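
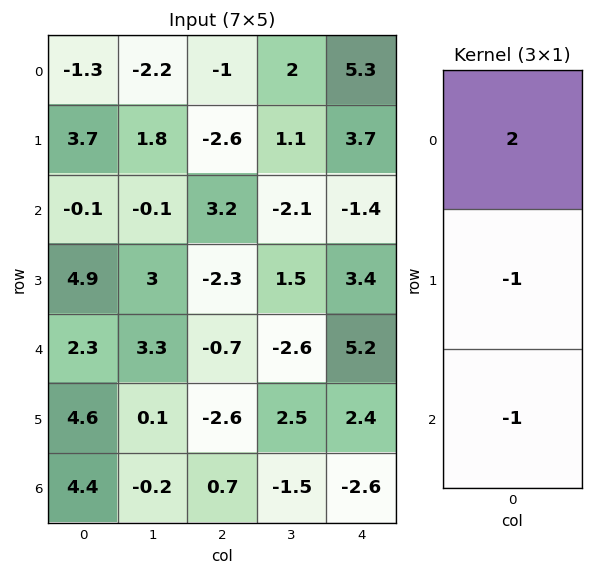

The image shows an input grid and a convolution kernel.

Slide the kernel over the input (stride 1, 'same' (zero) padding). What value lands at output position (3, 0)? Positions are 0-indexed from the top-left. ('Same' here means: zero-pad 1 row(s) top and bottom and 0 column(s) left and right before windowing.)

-7.4

The receptive field on the zero-padded input at this output position is [-0.1 / 4.9 / 2.3]. Elementwise product with the kernel and sum: -0.1·2 + 4.9·-1 + 2.3·-1.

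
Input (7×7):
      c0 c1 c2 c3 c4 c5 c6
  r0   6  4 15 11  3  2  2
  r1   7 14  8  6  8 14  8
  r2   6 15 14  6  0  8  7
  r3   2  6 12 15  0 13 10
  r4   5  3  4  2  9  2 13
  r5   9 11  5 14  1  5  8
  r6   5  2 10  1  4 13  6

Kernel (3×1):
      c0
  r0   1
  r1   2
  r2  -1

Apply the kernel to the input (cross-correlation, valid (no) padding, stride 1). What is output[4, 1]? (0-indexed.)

23

The receptive field on the input at this output position is [3 / 11 / 2]. Elementwise product with the kernel and sum: 3·1 + 11·2 + 2·-1.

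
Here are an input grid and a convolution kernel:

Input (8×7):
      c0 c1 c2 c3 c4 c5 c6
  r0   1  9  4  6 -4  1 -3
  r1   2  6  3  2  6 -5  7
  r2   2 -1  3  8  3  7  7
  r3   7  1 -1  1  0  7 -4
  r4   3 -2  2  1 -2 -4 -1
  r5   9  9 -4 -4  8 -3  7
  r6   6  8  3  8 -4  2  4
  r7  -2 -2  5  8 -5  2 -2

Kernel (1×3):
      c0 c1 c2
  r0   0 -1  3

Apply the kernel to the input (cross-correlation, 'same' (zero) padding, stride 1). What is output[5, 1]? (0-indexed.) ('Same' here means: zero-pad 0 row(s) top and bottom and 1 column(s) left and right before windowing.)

-21

The receptive field on the zero-padded input at this output position is [9 9 -4]. Elementwise product with the kernel and sum: 9·-1 + -4·3.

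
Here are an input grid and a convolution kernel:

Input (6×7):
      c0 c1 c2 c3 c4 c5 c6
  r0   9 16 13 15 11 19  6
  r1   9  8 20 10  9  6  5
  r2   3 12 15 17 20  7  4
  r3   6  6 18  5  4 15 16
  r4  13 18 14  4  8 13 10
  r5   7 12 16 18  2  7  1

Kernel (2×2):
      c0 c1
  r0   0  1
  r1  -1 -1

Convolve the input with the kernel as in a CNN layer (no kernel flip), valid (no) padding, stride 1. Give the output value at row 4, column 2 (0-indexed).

The receptive field on the input at this output position is [14 4 / 16 18]. Elementwise product with the kernel and sum: 4·1 + 16·-1 + 18·-1.

-30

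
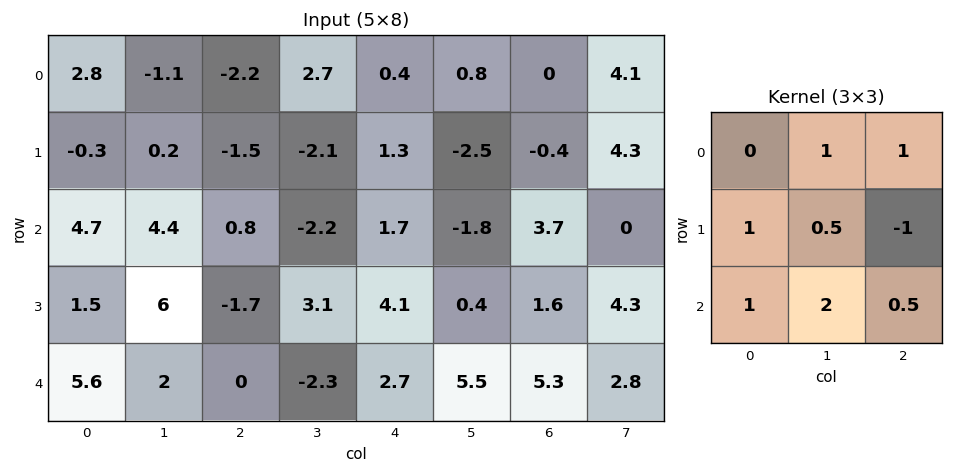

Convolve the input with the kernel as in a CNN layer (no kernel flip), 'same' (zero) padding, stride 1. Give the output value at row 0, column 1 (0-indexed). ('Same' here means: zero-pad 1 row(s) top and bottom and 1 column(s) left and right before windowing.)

3.8

The receptive field on the zero-padded input at this output position is [0 0 0 / 2.8 -1.1 -2.2 / -0.3 0.2 -1.5]. Elementwise product with the kernel and sum: 0·1 + 0·1 + 2.8·1 + -1.1·0.5 + -2.2·-1 + -0.3·1 + 0.2·2 + -1.5·0.5.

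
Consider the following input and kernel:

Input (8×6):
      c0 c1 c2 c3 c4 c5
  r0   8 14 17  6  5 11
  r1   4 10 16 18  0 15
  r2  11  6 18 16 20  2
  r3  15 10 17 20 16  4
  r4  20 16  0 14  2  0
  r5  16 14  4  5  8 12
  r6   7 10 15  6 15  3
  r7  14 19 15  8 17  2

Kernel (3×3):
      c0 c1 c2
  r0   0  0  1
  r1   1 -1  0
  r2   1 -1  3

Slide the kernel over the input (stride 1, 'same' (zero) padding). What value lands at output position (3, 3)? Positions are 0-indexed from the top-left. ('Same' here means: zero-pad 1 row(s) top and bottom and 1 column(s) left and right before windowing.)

The receptive field on the zero-padded input at this output position is [18 16 20 / 17 20 16 / 0 14 2]. Elementwise product with the kernel and sum: 20·1 + 17·1 + 20·-1 + 0·1 + 14·-1 + 2·3.

9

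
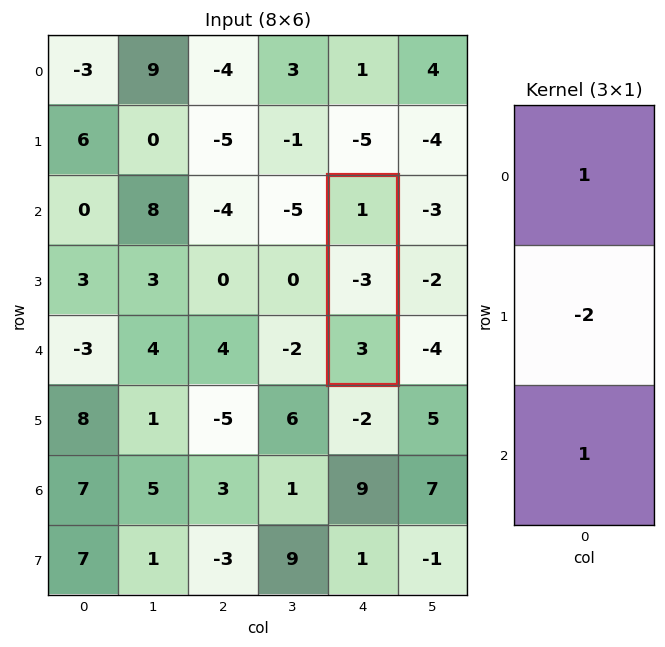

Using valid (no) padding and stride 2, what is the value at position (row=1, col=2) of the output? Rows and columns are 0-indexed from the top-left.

10

The receptive field on the input at this output position is [1 / -3 / 3]. Elementwise product with the kernel and sum: 1·1 + -3·-2 + 3·1.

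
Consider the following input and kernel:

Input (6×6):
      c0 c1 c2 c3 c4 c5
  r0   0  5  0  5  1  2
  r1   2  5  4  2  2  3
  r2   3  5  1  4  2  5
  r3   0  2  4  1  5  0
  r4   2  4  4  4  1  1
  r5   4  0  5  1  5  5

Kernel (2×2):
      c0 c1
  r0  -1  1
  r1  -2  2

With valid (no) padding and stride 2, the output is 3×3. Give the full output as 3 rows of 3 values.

11 1 3
6 -3 -7
-6 -8 0

Output[0,0]: The receptive field on the input at this output position is [0 5 / 2 5]. Elementwise product with the kernel and sum: 0·-1 + 5·1 + 2·-2 + 5·2.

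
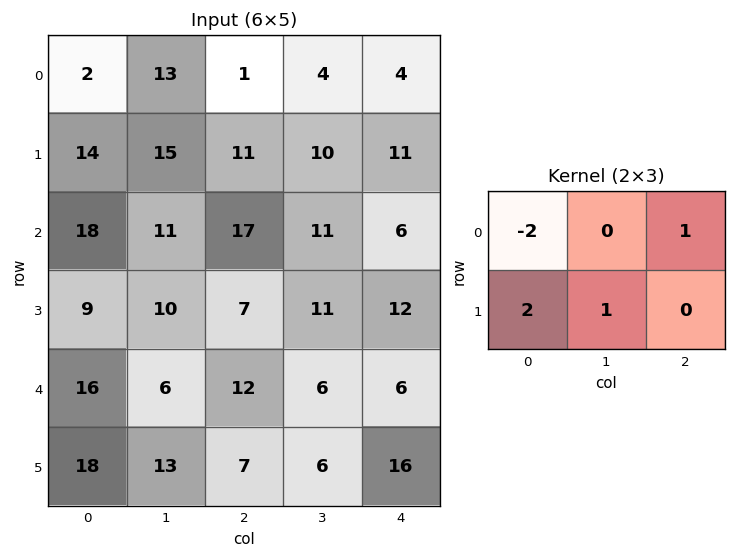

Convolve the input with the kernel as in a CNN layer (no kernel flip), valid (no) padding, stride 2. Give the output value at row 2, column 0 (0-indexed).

29

The receptive field on the input at this output position is [16 6 12 / 18 13 7]. Elementwise product with the kernel and sum: 16·-2 + 12·1 + 18·2 + 13·1.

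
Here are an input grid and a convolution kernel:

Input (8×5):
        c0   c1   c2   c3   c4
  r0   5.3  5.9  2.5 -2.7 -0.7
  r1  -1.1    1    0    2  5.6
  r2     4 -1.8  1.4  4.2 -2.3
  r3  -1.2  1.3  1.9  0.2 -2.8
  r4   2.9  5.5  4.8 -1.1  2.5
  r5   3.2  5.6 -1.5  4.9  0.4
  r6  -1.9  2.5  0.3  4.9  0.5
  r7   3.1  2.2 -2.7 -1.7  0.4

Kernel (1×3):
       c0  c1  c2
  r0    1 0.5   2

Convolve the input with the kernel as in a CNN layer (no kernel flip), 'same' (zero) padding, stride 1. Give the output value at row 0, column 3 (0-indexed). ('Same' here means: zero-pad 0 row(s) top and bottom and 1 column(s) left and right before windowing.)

-0.25

The receptive field on the zero-padded input at this output position is [2.5 -2.7 -0.7]. Elementwise product with the kernel and sum: 2.5·1 + -2.7·0.5 + -0.7·2.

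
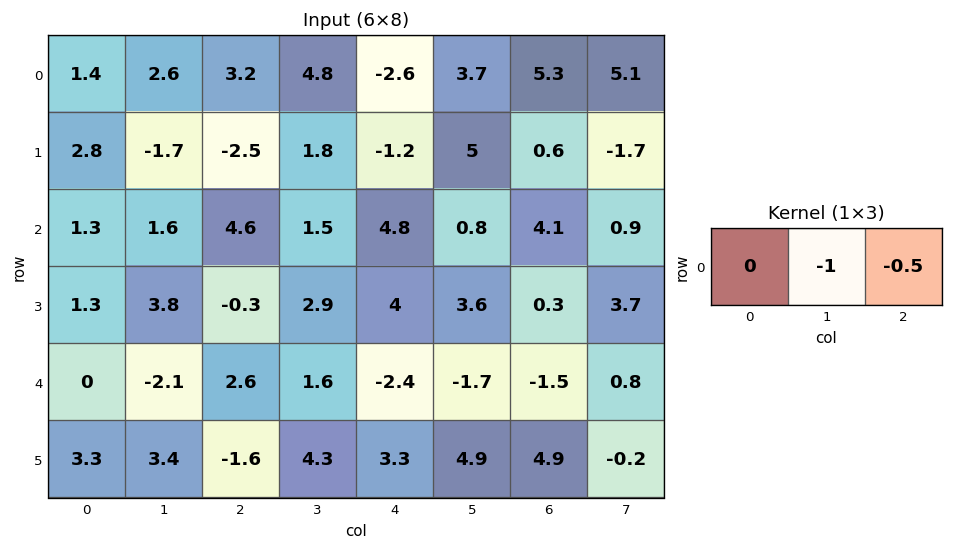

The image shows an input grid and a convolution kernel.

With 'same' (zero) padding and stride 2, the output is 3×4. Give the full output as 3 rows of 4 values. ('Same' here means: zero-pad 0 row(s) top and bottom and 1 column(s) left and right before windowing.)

Output[0,0]: The receptive field on the zero-padded input at this output position is [0 1.4 2.6]. Elementwise product with the kernel and sum: 1.4·-1 + 2.6·-0.5.

-2.7 -5.6 0.75 -7.85
-2.1 -5.35 -5.2 -4.55
1.05 -3.4 3.25 1.1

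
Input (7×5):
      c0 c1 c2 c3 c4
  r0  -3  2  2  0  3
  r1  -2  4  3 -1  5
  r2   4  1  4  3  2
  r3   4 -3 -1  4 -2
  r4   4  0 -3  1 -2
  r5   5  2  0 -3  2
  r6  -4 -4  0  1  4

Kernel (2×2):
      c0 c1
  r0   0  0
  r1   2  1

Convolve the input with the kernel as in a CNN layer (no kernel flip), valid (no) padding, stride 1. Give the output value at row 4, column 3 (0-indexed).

-4

The receptive field on the input at this output position is [1 -2 / -3 2]. Elementwise product with the kernel and sum: -3·2 + 2·1.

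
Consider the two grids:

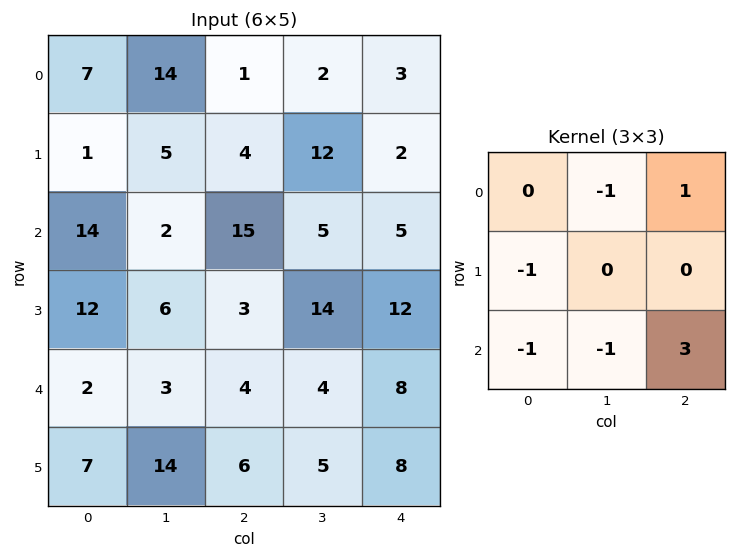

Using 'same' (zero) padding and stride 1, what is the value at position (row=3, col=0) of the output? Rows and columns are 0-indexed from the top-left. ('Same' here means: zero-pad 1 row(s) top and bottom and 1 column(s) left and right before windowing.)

-5

The receptive field on the zero-padded input at this output position is [0 14 2 / 0 12 6 / 0 2 3]. Elementwise product with the kernel and sum: 14·-1 + 2·1 + 0·-1 + 0·-1 + 2·-1 + 3·3.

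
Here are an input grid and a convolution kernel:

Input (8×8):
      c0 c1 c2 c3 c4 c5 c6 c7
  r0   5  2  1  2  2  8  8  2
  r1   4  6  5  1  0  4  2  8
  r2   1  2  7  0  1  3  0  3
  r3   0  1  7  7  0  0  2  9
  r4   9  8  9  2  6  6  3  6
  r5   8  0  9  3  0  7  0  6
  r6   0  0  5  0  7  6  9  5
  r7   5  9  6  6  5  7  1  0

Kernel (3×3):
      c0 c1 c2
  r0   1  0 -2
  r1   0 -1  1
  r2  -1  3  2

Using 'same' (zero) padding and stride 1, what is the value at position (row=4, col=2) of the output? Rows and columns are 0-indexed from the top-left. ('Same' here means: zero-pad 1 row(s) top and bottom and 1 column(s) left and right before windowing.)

13

The receptive field on the zero-padded input at this output position is [1 7 7 / 8 9 2 / 0 9 3]. Elementwise product with the kernel and sum: 1·1 + 7·-2 + 9·-1 + 2·1 + 0·-1 + 9·3 + 3·2.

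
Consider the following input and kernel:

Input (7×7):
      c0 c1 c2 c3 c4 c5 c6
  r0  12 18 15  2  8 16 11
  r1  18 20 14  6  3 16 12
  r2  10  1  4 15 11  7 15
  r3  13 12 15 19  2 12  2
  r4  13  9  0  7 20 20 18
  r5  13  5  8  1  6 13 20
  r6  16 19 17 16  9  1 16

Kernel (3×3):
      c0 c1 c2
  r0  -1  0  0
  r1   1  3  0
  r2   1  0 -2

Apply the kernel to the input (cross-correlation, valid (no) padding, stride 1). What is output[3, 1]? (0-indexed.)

The receptive field on the input at this output position is [12 15 19 / 9 0 7 / 5 8 1]. Elementwise product with the kernel and sum: 12·-1 + 9·1 + 0·3 + 5·1 + 1·-2.

0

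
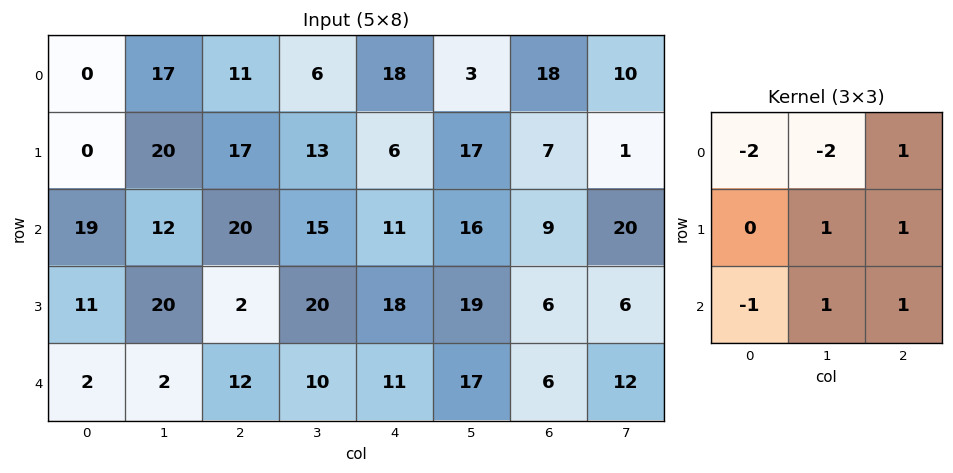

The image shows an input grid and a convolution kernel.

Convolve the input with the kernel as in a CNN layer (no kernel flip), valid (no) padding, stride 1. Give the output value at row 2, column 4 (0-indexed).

The receptive field on the input at this output position is [11 16 9 / 18 19 6 / 11 17 6]. Elementwise product with the kernel and sum: 11·-2 + 16·-2 + 9·1 + 19·1 + 6·1 + 11·-1 + 17·1 + 6·1.

-8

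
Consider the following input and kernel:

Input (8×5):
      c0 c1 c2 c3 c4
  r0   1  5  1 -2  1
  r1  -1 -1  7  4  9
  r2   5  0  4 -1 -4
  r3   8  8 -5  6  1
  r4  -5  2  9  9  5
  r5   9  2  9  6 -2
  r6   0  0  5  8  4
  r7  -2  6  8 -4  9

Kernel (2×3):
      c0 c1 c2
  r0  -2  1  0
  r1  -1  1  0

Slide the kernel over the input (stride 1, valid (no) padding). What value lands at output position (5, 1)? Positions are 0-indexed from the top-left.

The receptive field on the input at this output position is [2 9 6 / 0 5 8]. Elementwise product with the kernel and sum: 2·-2 + 9·1 + 0·-1 + 5·1.

10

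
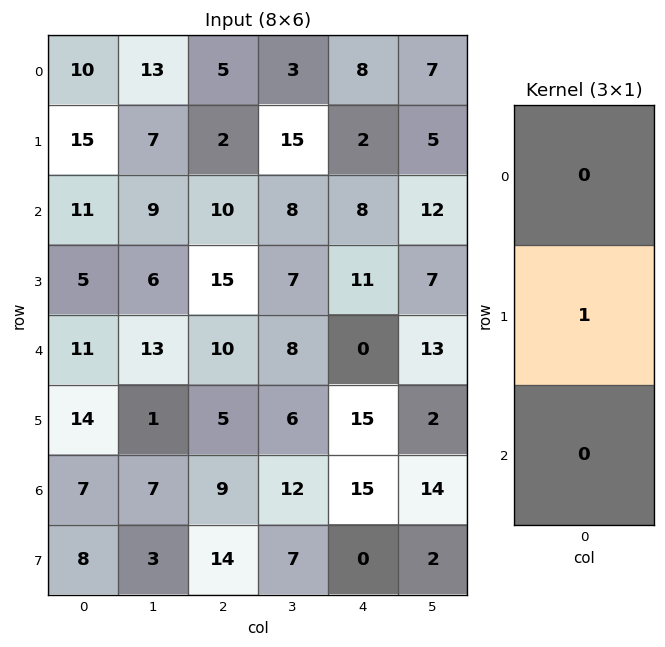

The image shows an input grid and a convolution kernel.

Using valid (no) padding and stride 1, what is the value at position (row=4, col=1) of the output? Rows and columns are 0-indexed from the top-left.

1

The receptive field on the input at this output position is [13 / 1 / 7]. Elementwise product with the kernel and sum: 1·1.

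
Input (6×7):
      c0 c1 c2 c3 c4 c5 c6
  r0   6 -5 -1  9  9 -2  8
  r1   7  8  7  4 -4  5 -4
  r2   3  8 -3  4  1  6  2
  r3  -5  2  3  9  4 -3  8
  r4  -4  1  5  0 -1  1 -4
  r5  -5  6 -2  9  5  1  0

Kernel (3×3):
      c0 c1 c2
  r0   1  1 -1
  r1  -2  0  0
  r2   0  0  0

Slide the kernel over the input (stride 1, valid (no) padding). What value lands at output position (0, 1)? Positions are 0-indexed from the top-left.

The receptive field on the input at this output position is [-5 -1 9 / 8 7 4 / 8 -3 4]. Elementwise product with the kernel and sum: -5·1 + -1·1 + 9·-1 + 8·-2.

-31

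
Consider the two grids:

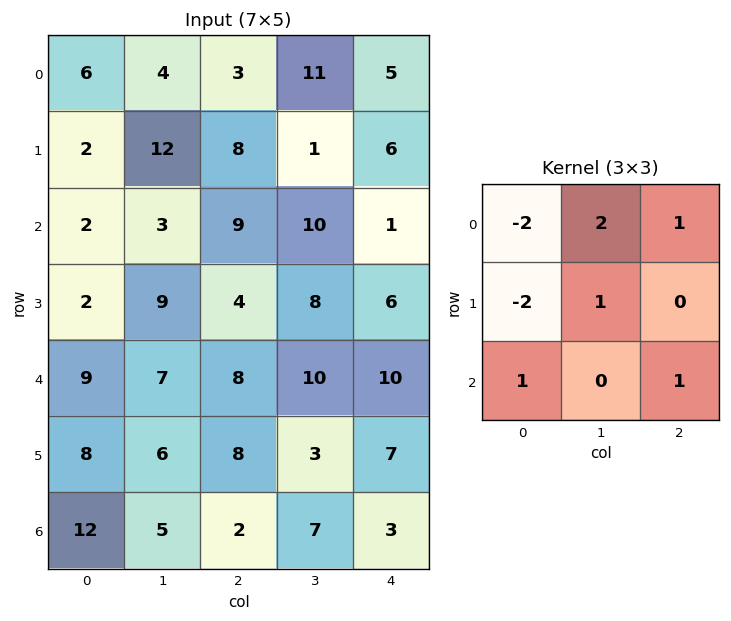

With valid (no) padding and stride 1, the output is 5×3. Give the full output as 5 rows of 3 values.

18 6 16
33 13 -6
33 25 21
23 1 23
8 20 6

Output[0,0]: The receptive field on the input at this output position is [6 4 3 / 2 12 8 / 2 3 9]. Elementwise product with the kernel and sum: 6·-2 + 4·2 + 3·1 + 2·-2 + 12·1 + 2·1 + 9·1.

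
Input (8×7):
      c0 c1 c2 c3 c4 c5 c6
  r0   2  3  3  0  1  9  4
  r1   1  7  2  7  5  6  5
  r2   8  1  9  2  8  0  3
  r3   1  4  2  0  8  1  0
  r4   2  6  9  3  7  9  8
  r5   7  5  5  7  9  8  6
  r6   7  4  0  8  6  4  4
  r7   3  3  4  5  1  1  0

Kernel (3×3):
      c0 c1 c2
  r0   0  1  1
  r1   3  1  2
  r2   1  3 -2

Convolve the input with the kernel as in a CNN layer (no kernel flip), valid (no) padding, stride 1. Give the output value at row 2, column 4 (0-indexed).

The receptive field on the input at this output position is [8 0 3 / 8 1 0 / 7 9 8]. Elementwise product with the kernel and sum: 0·1 + 3·1 + 8·3 + 1·1 + 0·2 + 7·1 + 9·3 + 8·-2.

46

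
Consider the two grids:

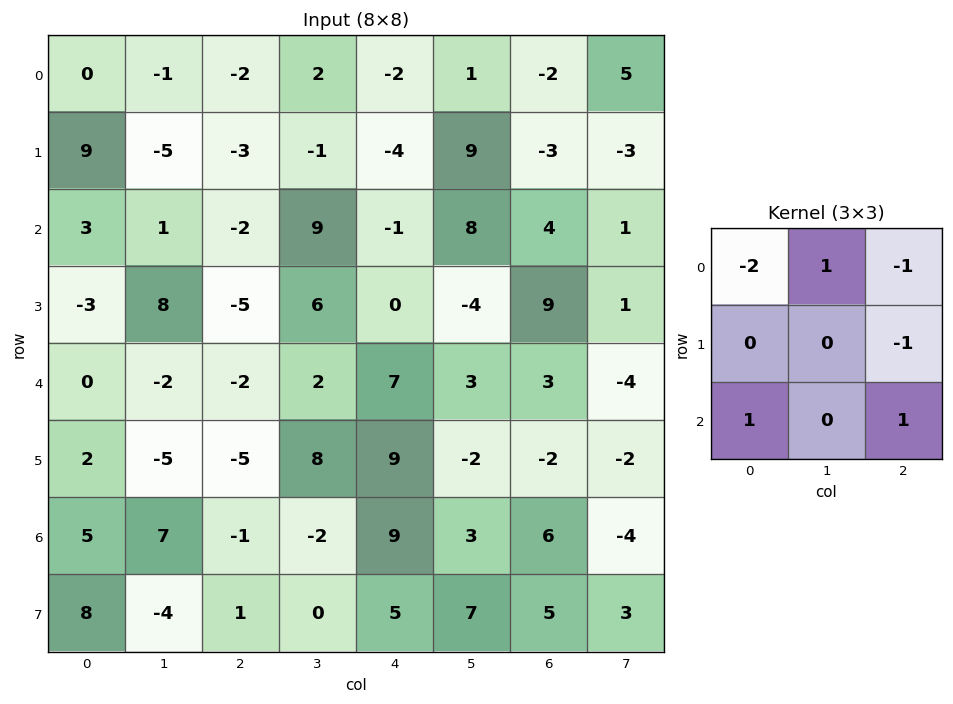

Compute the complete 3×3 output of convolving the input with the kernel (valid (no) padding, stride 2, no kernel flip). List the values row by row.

5 9 13
0 19 7
9 -2 3

Output[0,0]: The receptive field on the input at this output position is [0 -1 -2 / 9 -5 -3 / 3 1 -2]. Elementwise product with the kernel and sum: 0·-2 + -1·1 + -2·-1 + -3·-1 + 3·1 + -2·1.
Output[0,1]: The receptive field on the input at this output position is [-2 2 -2 / -3 -1 -4 / -2 9 -1]. Elementwise product with the kernel and sum: -2·-2 + 2·1 + -2·-1 + -4·-1 + -2·1 + -1·1.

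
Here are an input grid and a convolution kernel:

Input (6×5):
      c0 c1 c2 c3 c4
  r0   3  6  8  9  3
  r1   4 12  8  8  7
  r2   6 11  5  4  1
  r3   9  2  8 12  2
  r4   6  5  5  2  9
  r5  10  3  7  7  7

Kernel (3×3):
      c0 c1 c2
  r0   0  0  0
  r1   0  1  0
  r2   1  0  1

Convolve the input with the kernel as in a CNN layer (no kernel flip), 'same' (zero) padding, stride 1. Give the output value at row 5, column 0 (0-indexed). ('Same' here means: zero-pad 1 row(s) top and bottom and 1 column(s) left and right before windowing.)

10

The receptive field on the zero-padded input at this output position is [0 6 5 / 0 10 3 / 0 0 0]. Elementwise product with the kernel and sum: 10·1 + 0·1 + 0·1.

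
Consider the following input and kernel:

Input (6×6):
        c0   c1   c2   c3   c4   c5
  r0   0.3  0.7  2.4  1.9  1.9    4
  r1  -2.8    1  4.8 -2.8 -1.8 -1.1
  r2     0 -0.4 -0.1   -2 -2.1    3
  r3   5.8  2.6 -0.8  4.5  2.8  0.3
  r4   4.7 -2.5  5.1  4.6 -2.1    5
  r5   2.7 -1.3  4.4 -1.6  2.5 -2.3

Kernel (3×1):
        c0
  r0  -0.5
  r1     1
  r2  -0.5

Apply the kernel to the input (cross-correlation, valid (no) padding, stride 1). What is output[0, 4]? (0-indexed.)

-1.7

The receptive field on the input at this output position is [1.9 / -1.8 / -2.1]. Elementwise product with the kernel and sum: 1.9·-0.5 + -1.8·1 + -2.1·-0.5.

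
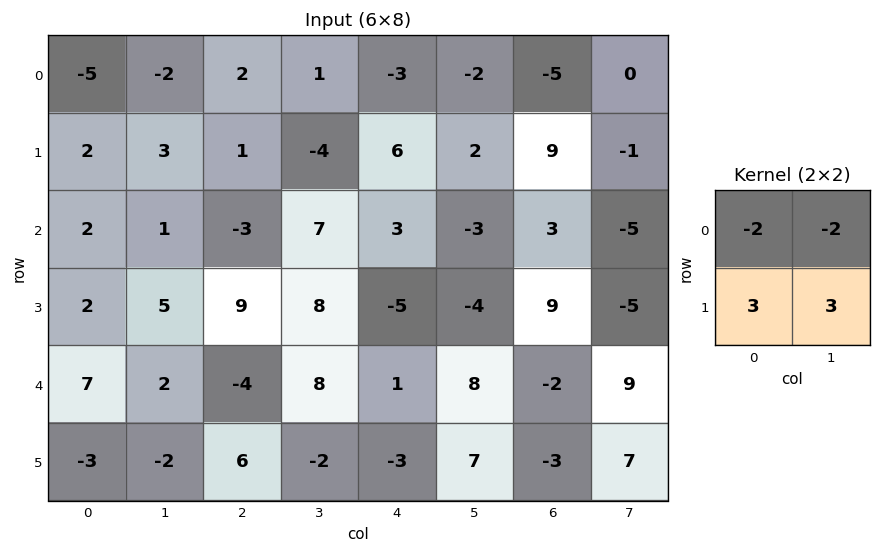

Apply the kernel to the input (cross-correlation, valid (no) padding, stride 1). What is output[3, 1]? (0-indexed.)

The receptive field on the input at this output position is [5 9 / 2 -4]. Elementwise product with the kernel and sum: 5·-2 + 9·-2 + 2·3 + -4·3.

-34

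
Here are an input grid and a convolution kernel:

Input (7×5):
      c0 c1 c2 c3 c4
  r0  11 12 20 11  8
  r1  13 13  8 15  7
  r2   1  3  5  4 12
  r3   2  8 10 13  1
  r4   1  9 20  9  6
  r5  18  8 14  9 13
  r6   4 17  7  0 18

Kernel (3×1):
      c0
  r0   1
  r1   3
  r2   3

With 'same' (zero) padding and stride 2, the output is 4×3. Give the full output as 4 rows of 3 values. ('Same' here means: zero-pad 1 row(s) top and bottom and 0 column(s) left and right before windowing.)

Output[0,0]: The receptive field on the zero-padded input at this output position is [0 / 11 / 13]. Elementwise product with the kernel and sum: 0·1 + 11·3 + 13·3.

72 84 45
22 53 46
59 112 58
30 35 67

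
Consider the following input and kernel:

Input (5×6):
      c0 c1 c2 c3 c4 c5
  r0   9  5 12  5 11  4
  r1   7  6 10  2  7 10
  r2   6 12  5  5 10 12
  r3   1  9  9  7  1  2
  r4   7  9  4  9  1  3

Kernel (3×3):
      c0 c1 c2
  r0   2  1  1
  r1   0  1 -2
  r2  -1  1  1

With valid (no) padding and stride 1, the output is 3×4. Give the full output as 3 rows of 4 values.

Output[0,0]: The receptive field on the input at this output position is [9 5 12 / 7 6 10 / 6 12 5]. Elementwise product with the kernel and sum: 9·2 + 5·1 + 12·1 + 6·1 + 10·-2 + 6·-1 + 12·1 + 5·1.

32 31 38 29
49 26 13 3
26 33 36 24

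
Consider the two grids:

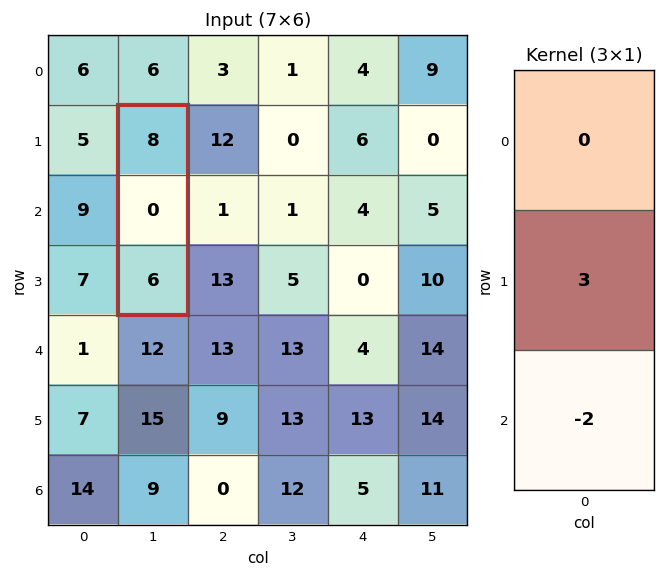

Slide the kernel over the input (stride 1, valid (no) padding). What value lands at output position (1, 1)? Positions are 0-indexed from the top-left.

The receptive field on the input at this output position is [8 / 0 / 6]. Elementwise product with the kernel and sum: 0·3 + 6·-2.

-12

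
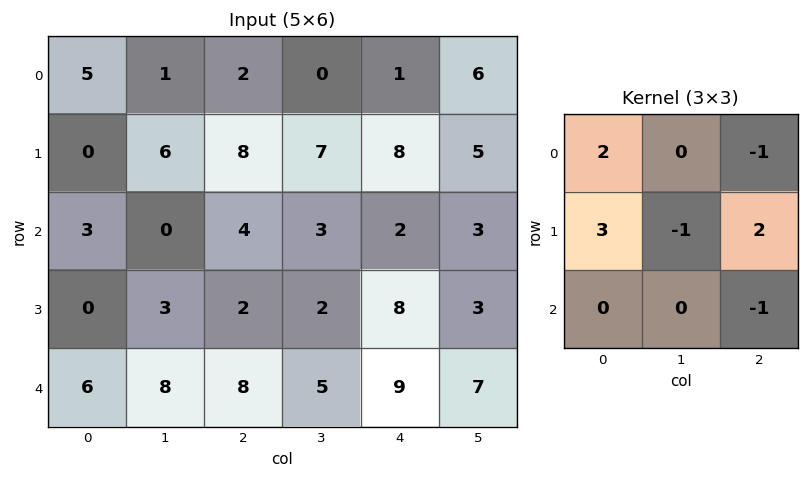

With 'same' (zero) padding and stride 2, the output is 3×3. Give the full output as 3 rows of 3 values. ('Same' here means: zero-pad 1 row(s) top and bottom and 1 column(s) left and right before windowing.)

-9 -6 6
-12 5 19
7 30 21

Output[0,0]: The receptive field on the zero-padded input at this output position is [0 0 0 / 0 5 1 / 0 0 6]. Elementwise product with the kernel and sum: 0·2 + 0·-1 + 0·3 + 5·-1 + 1·2 + 6·-1.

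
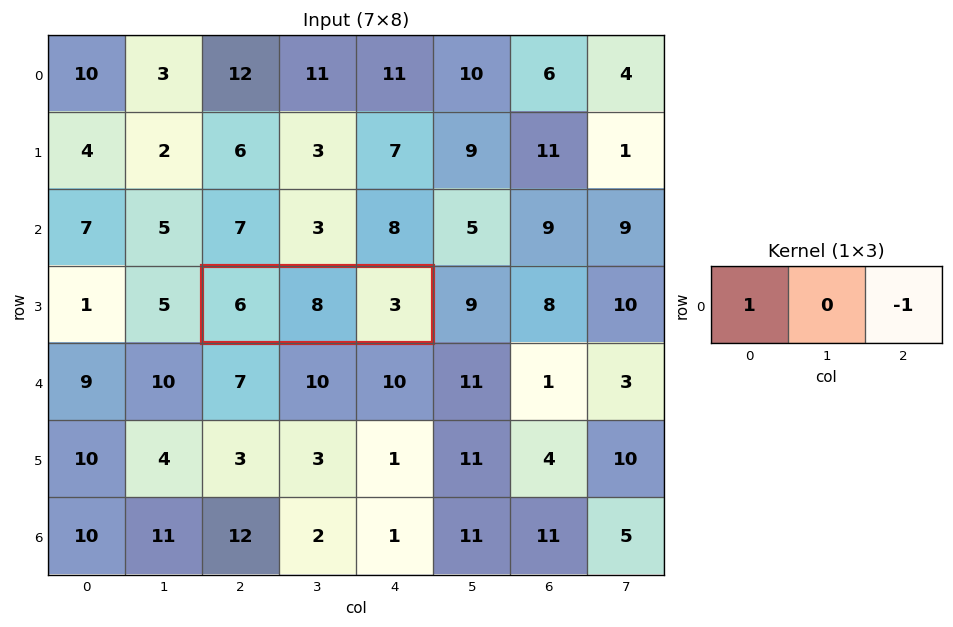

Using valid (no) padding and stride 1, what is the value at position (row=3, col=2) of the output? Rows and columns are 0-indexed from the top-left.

The receptive field on the input at this output position is [6 8 3]. Elementwise product with the kernel and sum: 6·1 + 3·-1.

3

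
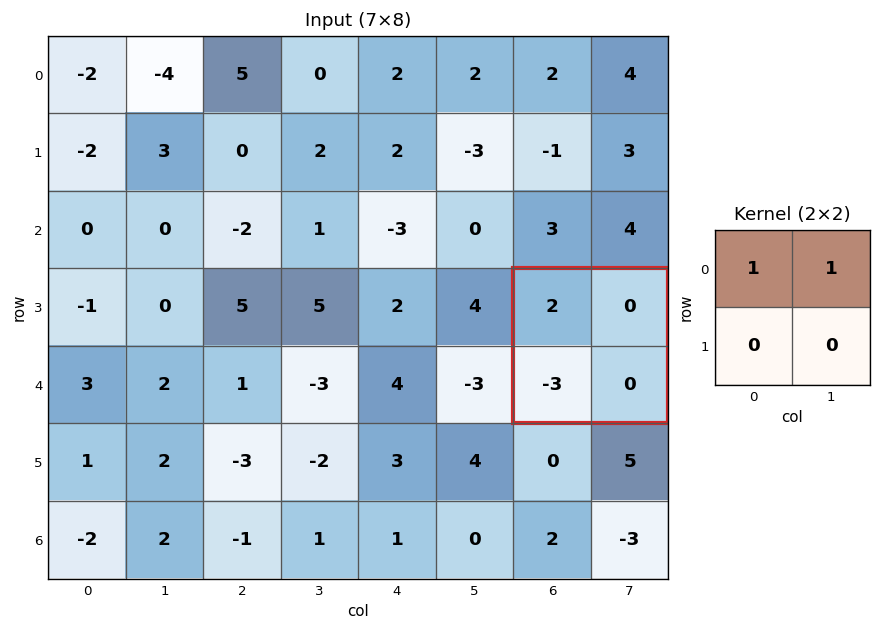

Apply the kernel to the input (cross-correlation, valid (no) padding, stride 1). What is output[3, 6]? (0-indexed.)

2

The receptive field on the input at this output position is [2 0 / -3 0]. Elementwise product with the kernel and sum: 2·1 + 0·1.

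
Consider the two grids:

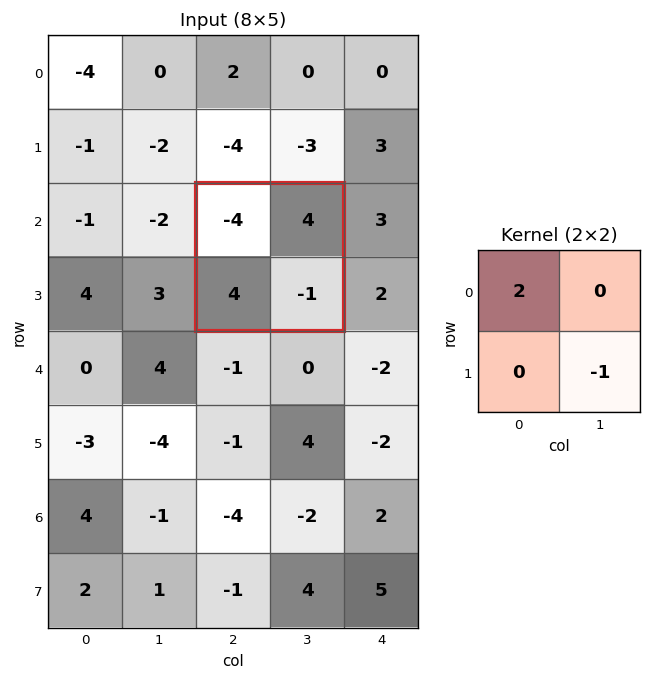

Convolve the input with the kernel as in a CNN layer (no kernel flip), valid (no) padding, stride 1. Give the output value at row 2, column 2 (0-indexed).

-7

The receptive field on the input at this output position is [-4 4 / 4 -1]. Elementwise product with the kernel and sum: -4·2 + -1·-1.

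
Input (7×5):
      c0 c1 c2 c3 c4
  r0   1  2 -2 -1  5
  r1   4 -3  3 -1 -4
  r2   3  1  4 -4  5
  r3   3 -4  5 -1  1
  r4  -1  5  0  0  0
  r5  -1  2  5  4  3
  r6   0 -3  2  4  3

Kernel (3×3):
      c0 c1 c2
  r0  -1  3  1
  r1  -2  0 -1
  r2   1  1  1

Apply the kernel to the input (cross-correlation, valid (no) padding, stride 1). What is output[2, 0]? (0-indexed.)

The receptive field on the input at this output position is [3 1 4 / 3 -4 5 / -1 5 0]. Elementwise product with the kernel and sum: 3·-1 + 1·3 + 4·1 + 3·-2 + 5·-1 + -1·1 + 5·1 + 0·1.

-3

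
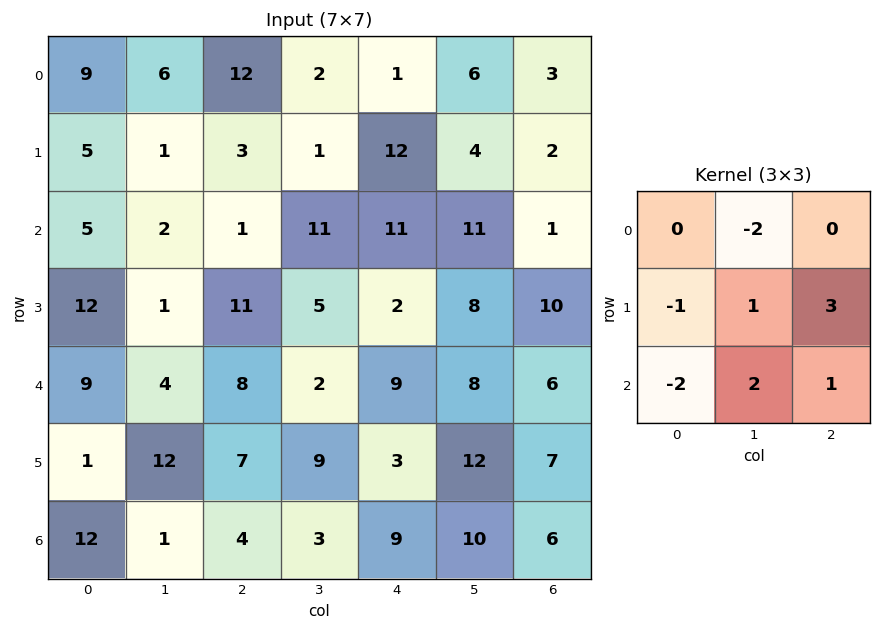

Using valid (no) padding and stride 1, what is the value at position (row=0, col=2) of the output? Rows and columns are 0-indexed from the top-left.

The receptive field on the input at this output position is [12 2 1 / 3 1 12 / 1 11 11]. Elementwise product with the kernel and sum: 2·-2 + 3·-1 + 1·1 + 12·3 + 1·-2 + 11·2 + 11·1.

61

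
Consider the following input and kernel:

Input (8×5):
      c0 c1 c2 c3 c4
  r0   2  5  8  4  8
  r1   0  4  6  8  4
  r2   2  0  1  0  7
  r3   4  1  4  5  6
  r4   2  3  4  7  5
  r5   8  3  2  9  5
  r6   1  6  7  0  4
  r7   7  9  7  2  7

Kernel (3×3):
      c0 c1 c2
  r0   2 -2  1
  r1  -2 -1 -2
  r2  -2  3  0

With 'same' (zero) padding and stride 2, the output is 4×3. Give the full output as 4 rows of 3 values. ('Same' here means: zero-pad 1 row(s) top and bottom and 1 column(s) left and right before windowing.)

-12 -16 -20
14 13 9
9 -25 -24
-5 -5 21

Output[0,0]: The receptive field on the zero-padded input at this output position is [0 0 0 / 0 2 5 / 0 0 4]. Elementwise product with the kernel and sum: 0·2 + 0·-2 + 0·1 + 0·-2 + 2·-1 + 5·-2 + 0·-2 + 0·3.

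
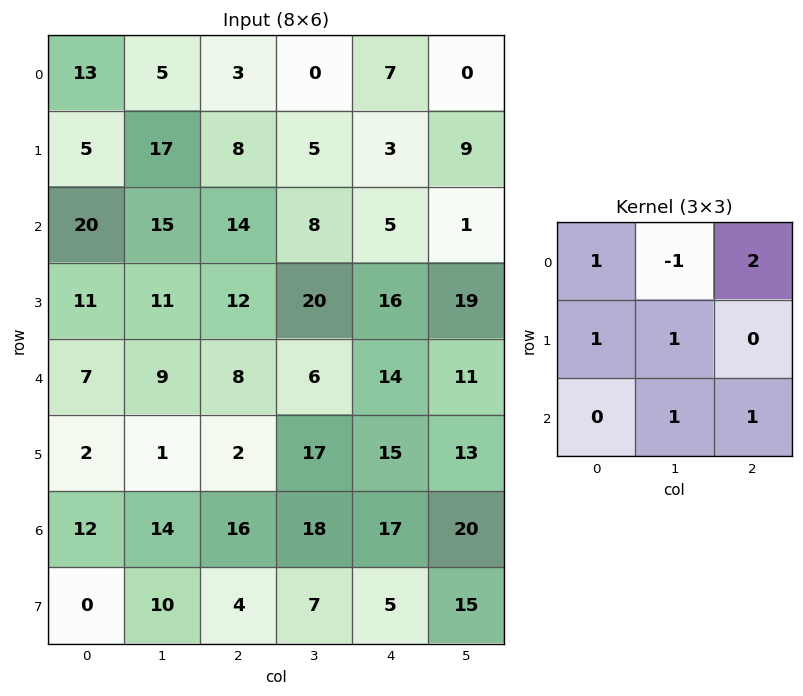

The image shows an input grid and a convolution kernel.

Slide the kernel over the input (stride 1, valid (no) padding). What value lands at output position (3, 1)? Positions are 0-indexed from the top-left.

The receptive field on the input at this output position is [11 12 20 / 9 8 6 / 1 2 17]. Elementwise product with the kernel and sum: 11·1 + 12·-1 + 20·2 + 9·1 + 8·1 + 2·1 + 17·1.

75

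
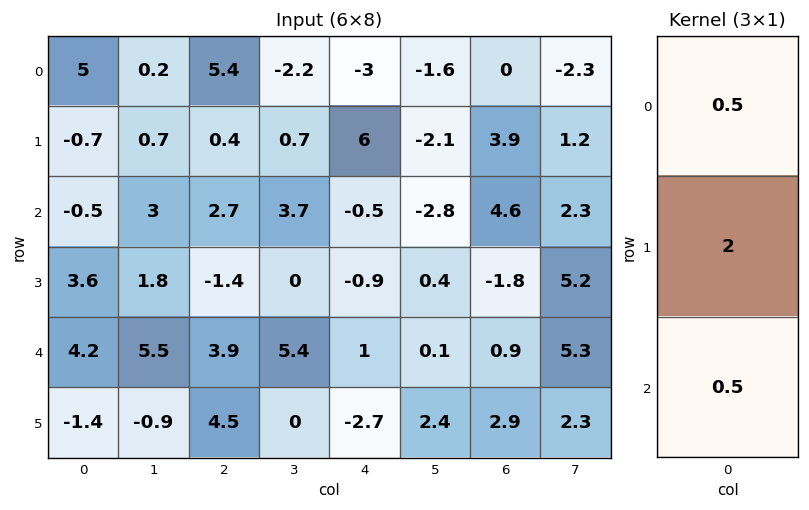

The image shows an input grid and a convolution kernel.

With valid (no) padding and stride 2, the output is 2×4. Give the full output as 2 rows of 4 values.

Output[0,0]: The receptive field on the input at this output position is [5 / -0.7 / -0.5]. Elementwise product with the kernel and sum: 5·0.5 + -0.7·2 + -0.5·0.5.

0.85 4.85 10.25 10.1
9.05 0.5 -1.55 -0.85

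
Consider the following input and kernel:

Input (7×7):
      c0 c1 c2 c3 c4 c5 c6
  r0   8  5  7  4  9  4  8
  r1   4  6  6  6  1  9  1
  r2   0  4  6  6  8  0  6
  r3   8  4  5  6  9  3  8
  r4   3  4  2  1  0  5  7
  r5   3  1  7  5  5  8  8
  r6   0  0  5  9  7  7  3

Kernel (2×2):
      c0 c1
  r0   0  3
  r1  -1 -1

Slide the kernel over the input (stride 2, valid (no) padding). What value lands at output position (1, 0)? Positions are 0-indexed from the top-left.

The receptive field on the input at this output position is [0 4 / 8 4]. Elementwise product with the kernel and sum: 4·3 + 8·-1 + 4·-1.

0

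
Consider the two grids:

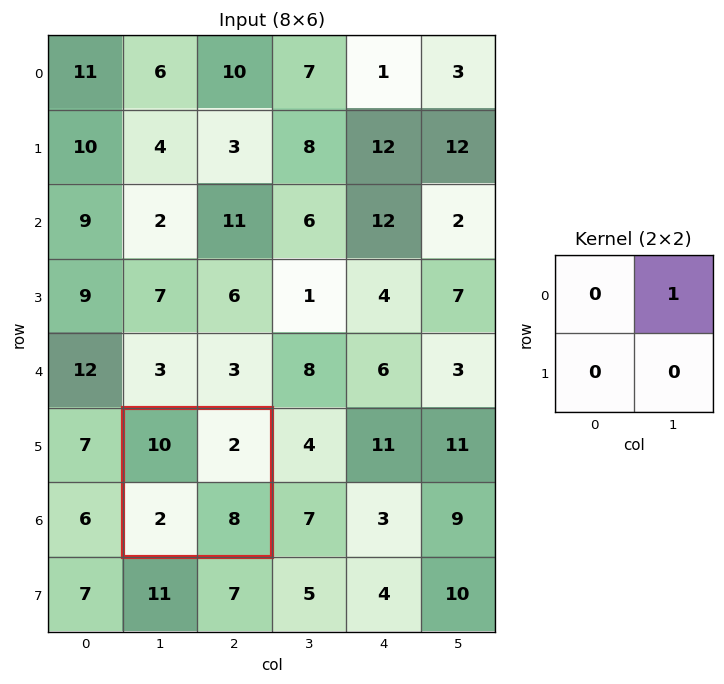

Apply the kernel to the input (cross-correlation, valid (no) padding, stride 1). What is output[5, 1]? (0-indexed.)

2

The receptive field on the input at this output position is [10 2 / 2 8]. Elementwise product with the kernel and sum: 2·1.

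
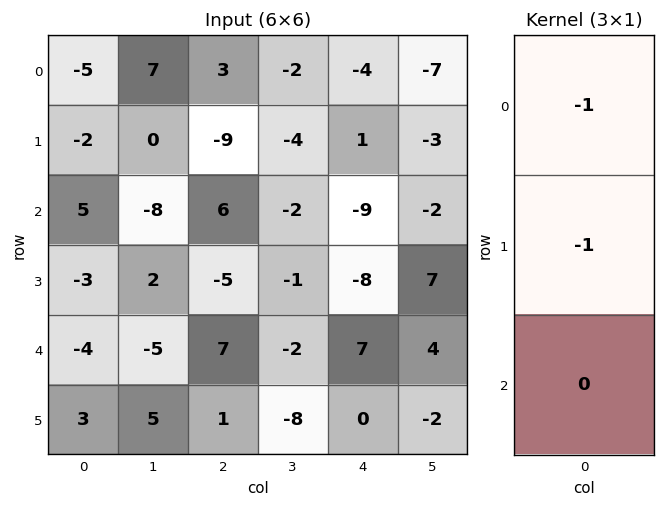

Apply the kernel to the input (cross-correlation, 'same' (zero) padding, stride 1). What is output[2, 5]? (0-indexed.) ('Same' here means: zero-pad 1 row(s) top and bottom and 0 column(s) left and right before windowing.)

The receptive field on the zero-padded input at this output position is [-3 / -2 / 7]. Elementwise product with the kernel and sum: -3·-1 + -2·-1.

5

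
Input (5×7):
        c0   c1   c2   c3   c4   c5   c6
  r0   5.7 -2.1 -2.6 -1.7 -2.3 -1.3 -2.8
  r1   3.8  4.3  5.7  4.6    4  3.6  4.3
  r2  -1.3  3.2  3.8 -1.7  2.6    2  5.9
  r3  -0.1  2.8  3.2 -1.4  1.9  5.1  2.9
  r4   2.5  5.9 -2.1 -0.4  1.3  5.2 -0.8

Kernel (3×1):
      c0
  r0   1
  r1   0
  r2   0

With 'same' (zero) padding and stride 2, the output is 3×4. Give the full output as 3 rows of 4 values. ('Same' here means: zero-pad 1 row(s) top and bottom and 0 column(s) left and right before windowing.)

Output[0,0]: The receptive field on the zero-padded input at this output position is [0 / 5.7 / 3.8]. Elementwise product with the kernel and sum: 0·1.
Output[0,1]: The receptive field on the zero-padded input at this output position is [0 / -2.6 / 5.7]. Elementwise product with the kernel and sum: 0·1.

0 0 0 0
3.8 5.7 4 4.3
-0.1 3.2 1.9 2.9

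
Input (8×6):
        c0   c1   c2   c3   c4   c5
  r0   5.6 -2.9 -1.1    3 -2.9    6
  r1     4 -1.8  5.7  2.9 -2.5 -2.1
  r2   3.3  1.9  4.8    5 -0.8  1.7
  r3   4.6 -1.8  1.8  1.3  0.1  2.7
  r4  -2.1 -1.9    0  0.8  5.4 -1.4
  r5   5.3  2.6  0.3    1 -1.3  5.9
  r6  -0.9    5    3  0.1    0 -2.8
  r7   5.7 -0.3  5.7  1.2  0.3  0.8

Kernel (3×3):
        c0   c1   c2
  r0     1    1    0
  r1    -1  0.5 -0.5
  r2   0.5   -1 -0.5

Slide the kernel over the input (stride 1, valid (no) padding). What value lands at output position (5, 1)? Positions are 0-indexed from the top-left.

-7.1

The receptive field on the input at this output position is [2.6 0.3 1 / 5 3 0.1 / -0.3 5.7 1.2]. Elementwise product with the kernel and sum: 2.6·1 + 0.3·1 + 5·-1 + 3·0.5 + 0.1·-0.5 + -0.3·0.5 + 5.7·-1 + 1.2·-0.5.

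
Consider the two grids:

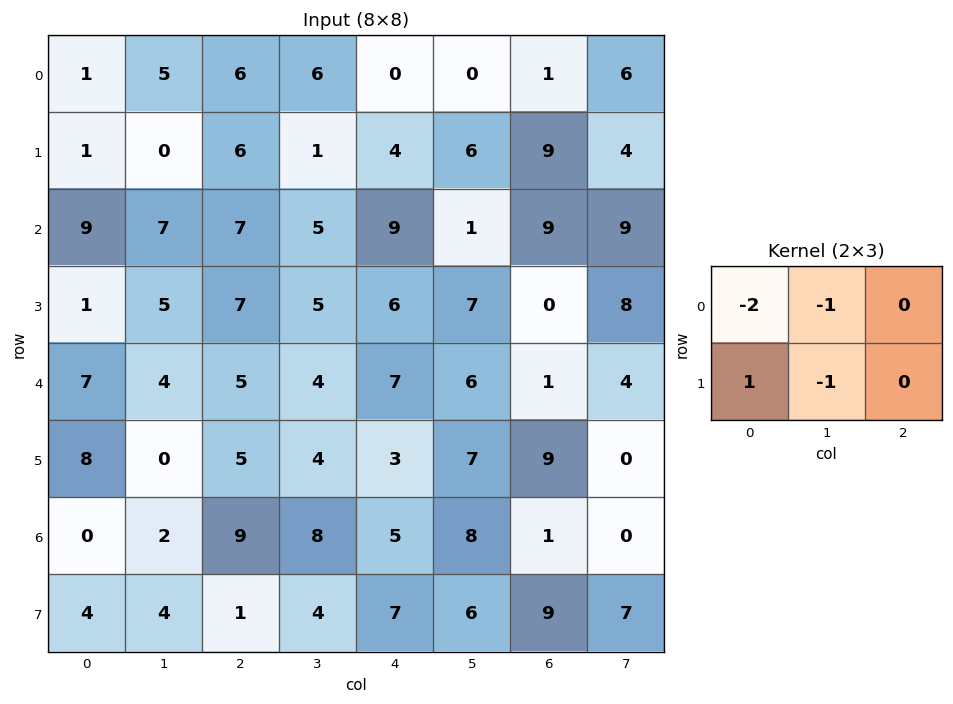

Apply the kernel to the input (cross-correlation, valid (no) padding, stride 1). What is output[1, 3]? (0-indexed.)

-10

The receptive field on the input at this output position is [1 4 6 / 5 9 1]. Elementwise product with the kernel and sum: 1·-2 + 4·-1 + 5·1 + 9·-1.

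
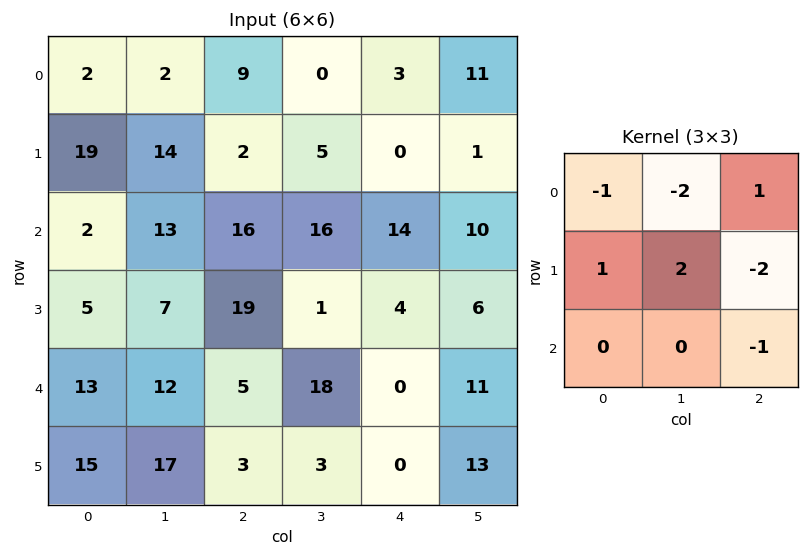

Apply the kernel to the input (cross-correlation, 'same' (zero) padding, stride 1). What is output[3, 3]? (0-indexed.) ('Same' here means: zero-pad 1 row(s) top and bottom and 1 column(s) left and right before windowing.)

The receptive field on the zero-padded input at this output position is [16 16 14 / 19 1 4 / 5 18 0]. Elementwise product with the kernel and sum: 16·-1 + 16·-2 + 14·1 + 19·1 + 1·2 + 4·-2 + 0·-1.

-21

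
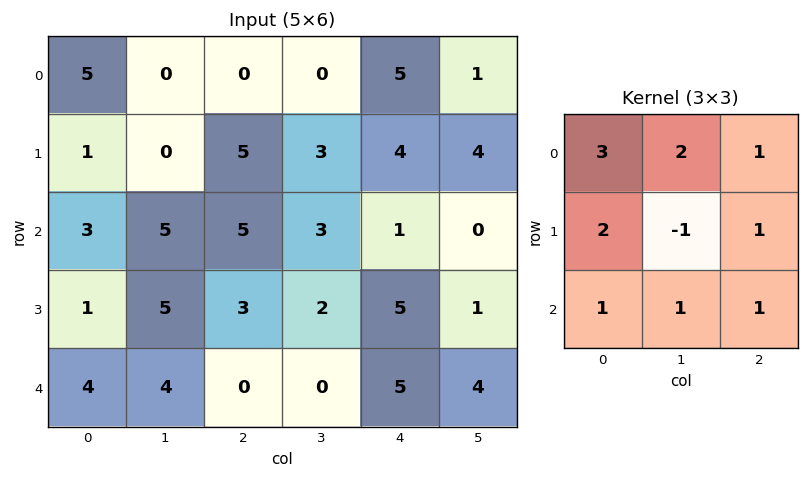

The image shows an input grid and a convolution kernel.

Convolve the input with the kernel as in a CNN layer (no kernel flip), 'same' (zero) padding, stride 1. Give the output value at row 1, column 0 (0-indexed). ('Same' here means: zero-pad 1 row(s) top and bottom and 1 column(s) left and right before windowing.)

17

The receptive field on the zero-padded input at this output position is [0 5 0 / 0 1 0 / 0 3 5]. Elementwise product with the kernel and sum: 0·3 + 5·2 + 0·1 + 0·2 + 1·-1 + 0·1 + 0·1 + 3·1 + 5·1.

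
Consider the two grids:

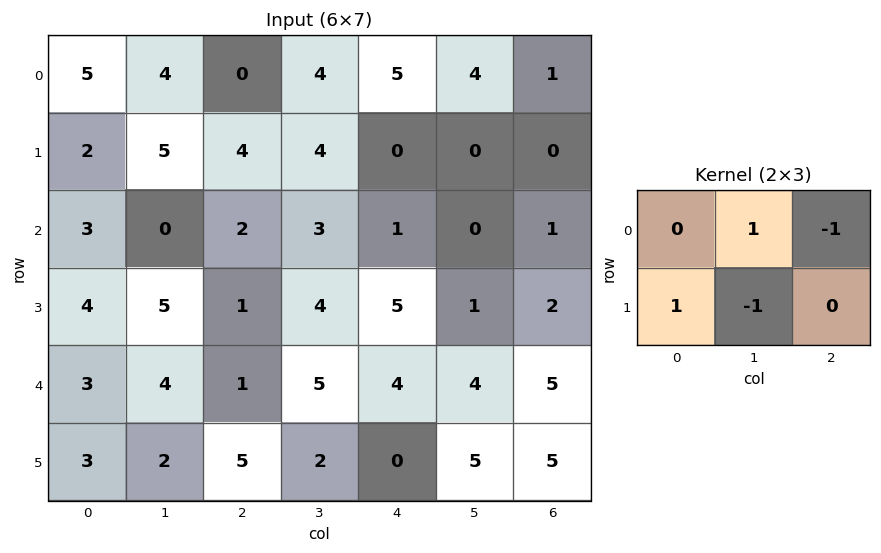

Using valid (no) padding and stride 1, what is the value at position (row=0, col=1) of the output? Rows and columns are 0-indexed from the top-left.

The receptive field on the input at this output position is [4 0 4 / 5 4 4]. Elementwise product with the kernel and sum: 0·1 + 4·-1 + 5·1 + 4·-1.

-3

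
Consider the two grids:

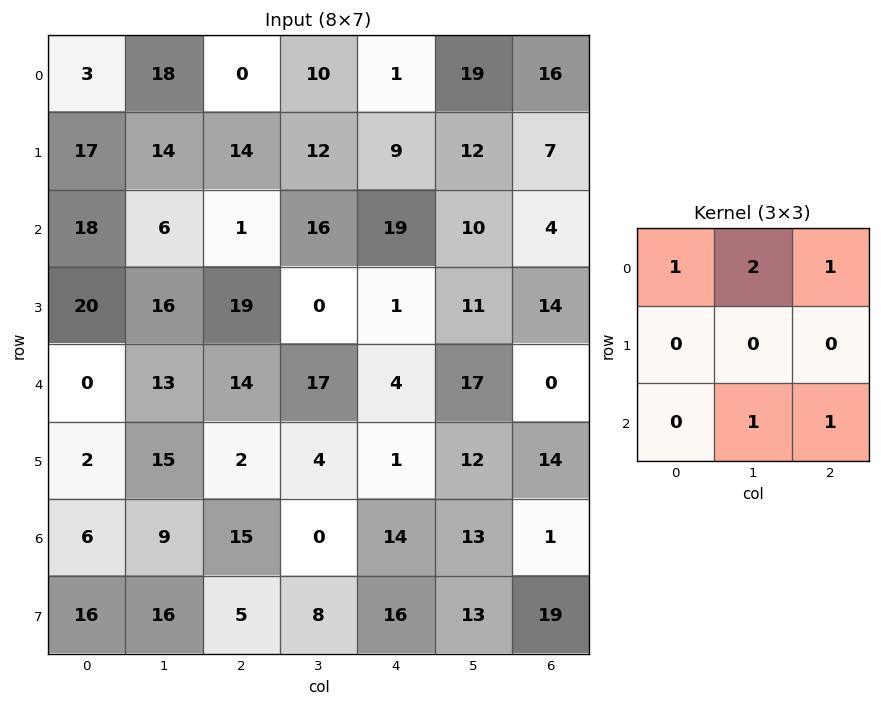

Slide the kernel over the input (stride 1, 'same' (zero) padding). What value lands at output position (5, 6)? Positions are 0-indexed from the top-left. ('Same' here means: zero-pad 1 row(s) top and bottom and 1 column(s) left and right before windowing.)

The receptive field on the zero-padded input at this output position is [17 0 0 / 12 14 0 / 13 1 0]. Elementwise product with the kernel and sum: 17·1 + 0·2 + 0·1 + 1·1 + 0·1.

18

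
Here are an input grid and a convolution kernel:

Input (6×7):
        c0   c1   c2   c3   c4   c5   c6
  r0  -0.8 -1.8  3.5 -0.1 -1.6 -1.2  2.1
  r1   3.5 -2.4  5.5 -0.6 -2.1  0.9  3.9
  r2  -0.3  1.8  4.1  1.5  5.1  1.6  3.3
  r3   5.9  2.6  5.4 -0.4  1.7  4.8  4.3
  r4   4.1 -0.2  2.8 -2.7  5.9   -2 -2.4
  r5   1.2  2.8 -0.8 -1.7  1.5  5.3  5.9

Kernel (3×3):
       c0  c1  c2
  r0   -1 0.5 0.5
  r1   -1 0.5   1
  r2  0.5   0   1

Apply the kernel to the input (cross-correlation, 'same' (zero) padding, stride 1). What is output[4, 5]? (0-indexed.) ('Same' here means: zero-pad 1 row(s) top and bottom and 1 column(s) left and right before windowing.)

0.2

The receptive field on the zero-padded input at this output position is [1.7 4.8 4.3 / 5.9 -2 -2.4 / 1.5 5.3 5.9]. Elementwise product with the kernel and sum: 1.7·-1 + 4.8·0.5 + 4.3·0.5 + 5.9·-1 + -2·0.5 + -2.4·1 + 1.5·0.5 + 5.9·1.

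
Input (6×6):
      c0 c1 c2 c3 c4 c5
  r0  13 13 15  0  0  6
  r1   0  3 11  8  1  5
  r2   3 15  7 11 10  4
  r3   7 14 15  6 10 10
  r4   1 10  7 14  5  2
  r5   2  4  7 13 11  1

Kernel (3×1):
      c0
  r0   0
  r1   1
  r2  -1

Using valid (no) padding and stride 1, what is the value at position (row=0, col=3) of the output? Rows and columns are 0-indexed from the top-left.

-3

The receptive field on the input at this output position is [0 / 8 / 11]. Elementwise product with the kernel and sum: 8·1 + 11·-1.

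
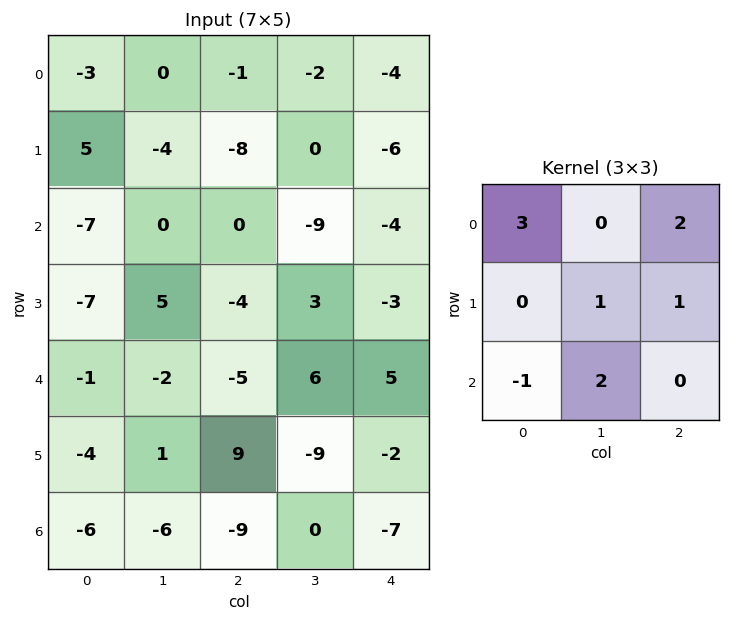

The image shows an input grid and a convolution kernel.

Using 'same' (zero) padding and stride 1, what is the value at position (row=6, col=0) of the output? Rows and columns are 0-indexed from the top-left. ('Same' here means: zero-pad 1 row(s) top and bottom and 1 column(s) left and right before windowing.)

-10

The receptive field on the zero-padded input at this output position is [0 -4 1 / 0 -6 -6 / 0 0 0]. Elementwise product with the kernel and sum: 0·3 + 1·2 + -6·1 + -6·1 + 0·-1 + 0·2.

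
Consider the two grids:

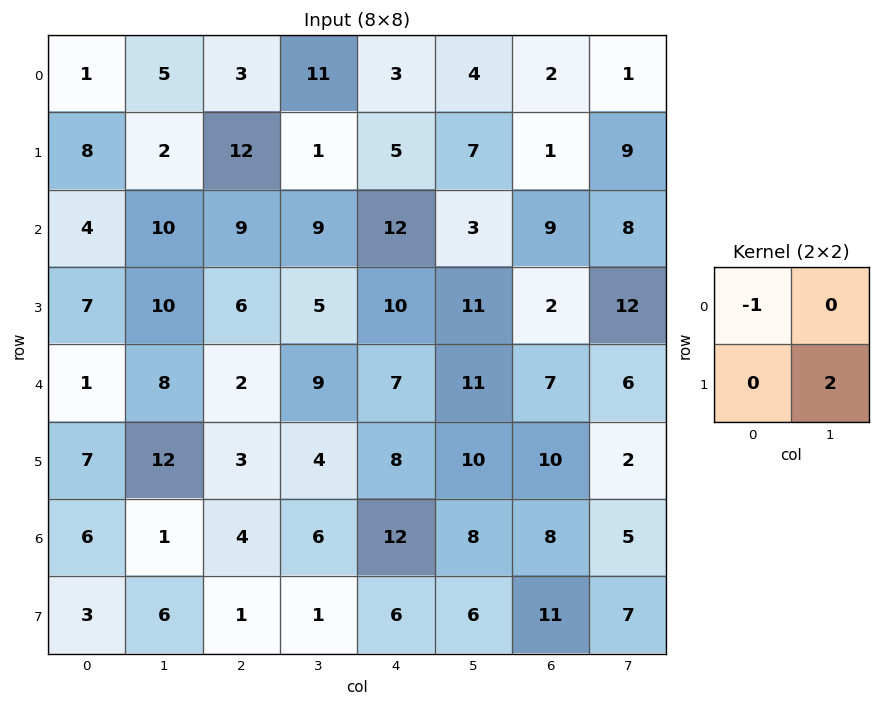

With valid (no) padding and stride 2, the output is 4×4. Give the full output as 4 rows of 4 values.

Output[0,0]: The receptive field on the input at this output position is [1 5 / 8 2]. Elementwise product with the kernel and sum: 1·-1 + 2·2.
Output[0,1]: The receptive field on the input at this output position is [3 11 / 12 1]. Elementwise product with the kernel and sum: 3·-1 + 1·2.

3 -1 11 16
16 1 10 15
23 6 13 -3
6 -2 0 6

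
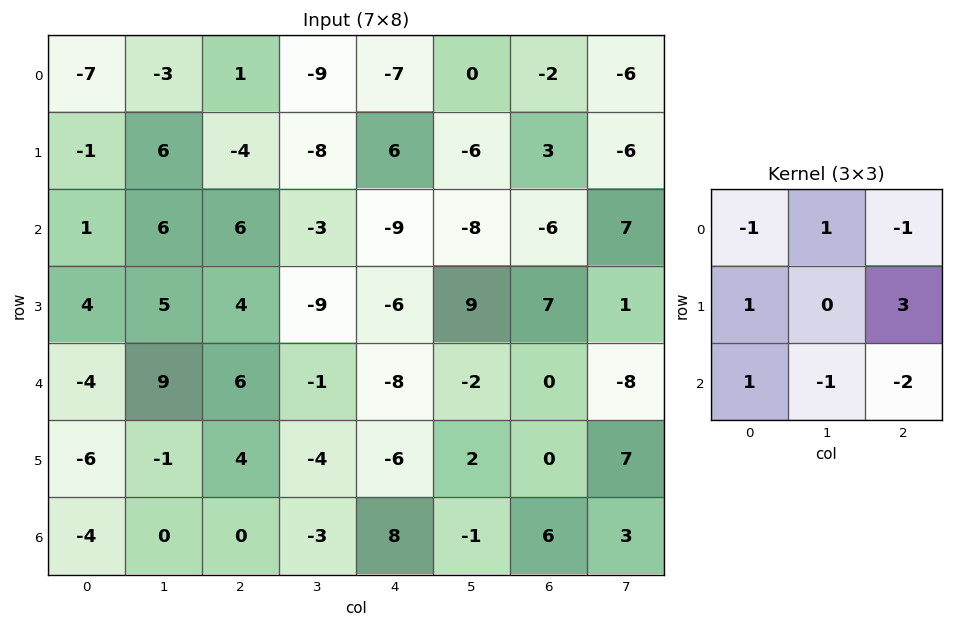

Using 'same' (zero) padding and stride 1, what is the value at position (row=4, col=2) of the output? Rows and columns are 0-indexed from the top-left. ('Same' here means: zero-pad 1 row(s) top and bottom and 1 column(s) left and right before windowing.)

17

The receptive field on the zero-padded input at this output position is [5 4 -9 / 9 6 -1 / -1 4 -4]. Elementwise product with the kernel and sum: 5·-1 + 4·1 + -9·-1 + 9·1 + -1·3 + -1·1 + 4·-1 + -4·-2.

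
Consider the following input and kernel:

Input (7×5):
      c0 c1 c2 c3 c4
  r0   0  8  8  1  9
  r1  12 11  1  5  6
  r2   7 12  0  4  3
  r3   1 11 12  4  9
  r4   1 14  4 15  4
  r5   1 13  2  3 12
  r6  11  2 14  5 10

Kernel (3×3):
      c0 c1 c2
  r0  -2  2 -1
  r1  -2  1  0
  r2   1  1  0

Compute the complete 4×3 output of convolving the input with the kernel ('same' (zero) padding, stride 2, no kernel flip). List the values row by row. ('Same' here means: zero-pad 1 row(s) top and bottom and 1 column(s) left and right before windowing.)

12 4 18
21 -26 10
-7 -11 -1
0 -15 18

Output[0,0]: The receptive field on the zero-padded input at this output position is [0 0 0 / 0 0 8 / 0 12 11]. Elementwise product with the kernel and sum: 0·-2 + 0·2 + 0·-1 + 0·-2 + 0·1 + 0·1 + 12·1.
Output[0,1]: The receptive field on the zero-padded input at this output position is [0 0 0 / 8 8 1 / 11 1 5]. Elementwise product with the kernel and sum: 0·-2 + 0·2 + 0·-1 + 8·-2 + 8·1 + 11·1 + 1·1.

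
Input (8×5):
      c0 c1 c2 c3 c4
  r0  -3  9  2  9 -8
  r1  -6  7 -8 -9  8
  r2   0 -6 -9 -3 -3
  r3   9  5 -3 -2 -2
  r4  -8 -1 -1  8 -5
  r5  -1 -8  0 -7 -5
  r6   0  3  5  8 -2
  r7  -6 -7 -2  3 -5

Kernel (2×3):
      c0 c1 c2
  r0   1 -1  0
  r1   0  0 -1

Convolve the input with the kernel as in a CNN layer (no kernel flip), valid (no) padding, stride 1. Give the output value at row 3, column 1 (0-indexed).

The receptive field on the input at this output position is [5 -3 -2 / -1 -1 8]. Elementwise product with the kernel and sum: 5·1 + -3·-1 + 8·-1.

0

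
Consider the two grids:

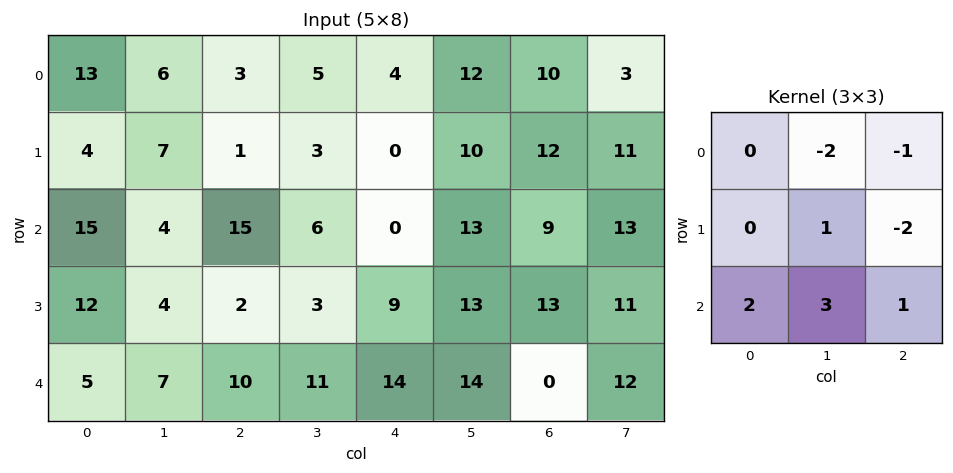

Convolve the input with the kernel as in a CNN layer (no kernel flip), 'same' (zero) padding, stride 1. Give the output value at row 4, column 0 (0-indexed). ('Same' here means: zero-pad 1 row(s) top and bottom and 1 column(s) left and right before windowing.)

The receptive field on the zero-padded input at this output position is [0 12 4 / 0 5 7 / 0 0 0]. Elementwise product with the kernel and sum: 12·-2 + 4·-1 + 5·1 + 7·-2 + 0·2 + 0·3 + 0·1.

-37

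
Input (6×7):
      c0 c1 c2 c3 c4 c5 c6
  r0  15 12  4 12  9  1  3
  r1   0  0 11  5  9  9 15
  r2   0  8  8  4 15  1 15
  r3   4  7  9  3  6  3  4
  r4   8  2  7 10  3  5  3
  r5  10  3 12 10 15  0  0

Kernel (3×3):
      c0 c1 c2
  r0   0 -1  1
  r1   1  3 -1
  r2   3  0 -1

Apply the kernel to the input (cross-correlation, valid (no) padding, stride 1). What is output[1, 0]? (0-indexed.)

The receptive field on the input at this output position is [0 0 11 / 0 8 8 / 4 7 9]. Elementwise product with the kernel and sum: 0·-1 + 11·1 + 0·1 + 8·3 + 8·-1 + 4·3 + 9·-1.

30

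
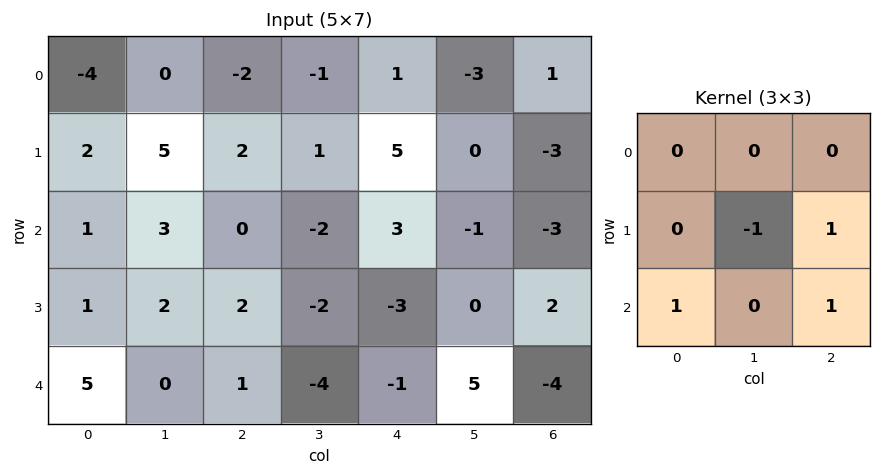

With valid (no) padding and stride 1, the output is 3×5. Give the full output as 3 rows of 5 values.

Output[0,0]: The receptive field on the input at this output position is [-4 0 -2 / 2 5 2 / 1 3 0]. Elementwise product with the kernel and sum: 5·-1 + 2·1 + 1·1 + 0·1.

-2 0 7 -8 -3
0 -2 4 -6 -3
6 -8 -1 4 -3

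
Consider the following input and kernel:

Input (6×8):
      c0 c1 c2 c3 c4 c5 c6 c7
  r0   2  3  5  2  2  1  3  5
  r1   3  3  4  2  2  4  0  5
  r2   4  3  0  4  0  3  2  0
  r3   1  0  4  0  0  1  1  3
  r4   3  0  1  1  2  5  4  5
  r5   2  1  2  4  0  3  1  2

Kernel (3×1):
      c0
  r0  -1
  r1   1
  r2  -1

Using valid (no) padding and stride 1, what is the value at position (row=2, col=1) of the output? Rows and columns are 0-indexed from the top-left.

The receptive field on the input at this output position is [3 / 0 / 0]. Elementwise product with the kernel and sum: 3·-1 + 0·1 + 0·-1.

-3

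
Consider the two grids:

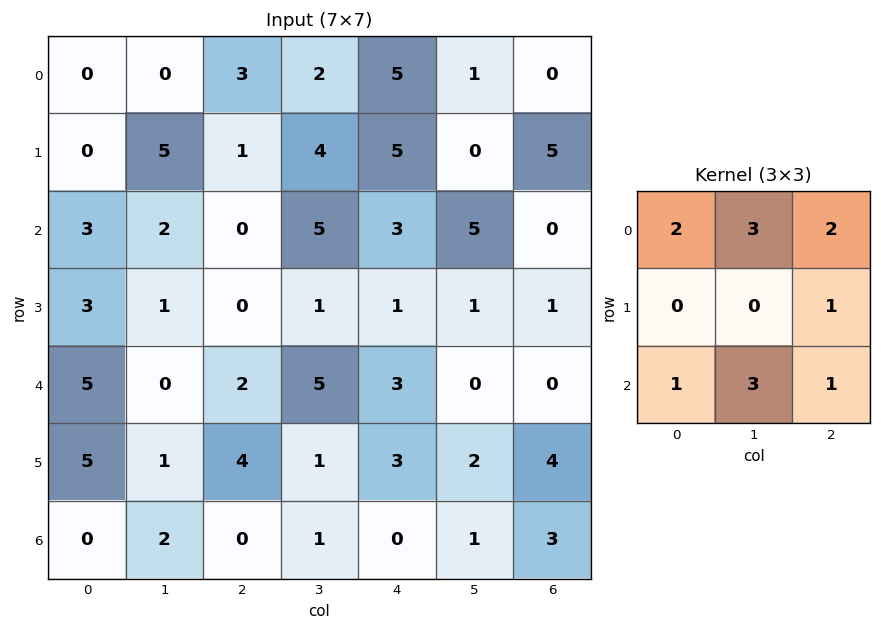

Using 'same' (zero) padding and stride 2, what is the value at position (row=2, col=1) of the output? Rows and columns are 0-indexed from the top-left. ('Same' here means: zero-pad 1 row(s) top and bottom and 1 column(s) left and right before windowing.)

23

The receptive field on the zero-padded input at this output position is [1 0 1 / 0 2 5 / 1 4 1]. Elementwise product with the kernel and sum: 1·2 + 0·3 + 1·2 + 5·1 + 1·1 + 4·3 + 1·1.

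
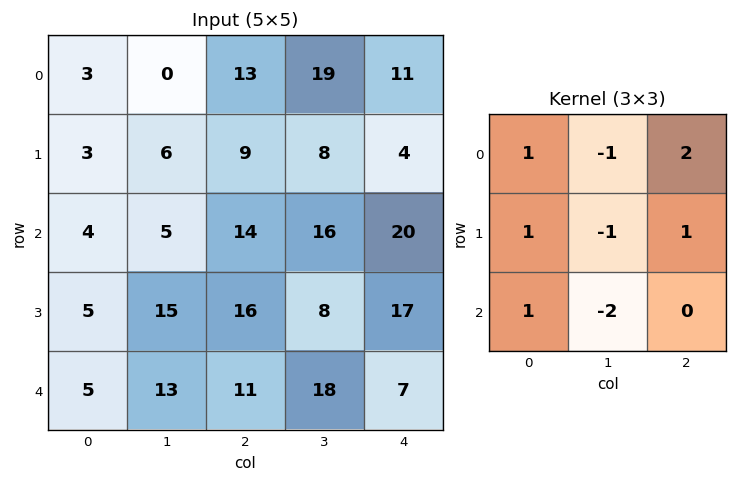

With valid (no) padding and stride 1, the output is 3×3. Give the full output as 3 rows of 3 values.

29 7 3
3 3 27
12 21 38

Output[0,0]: The receptive field on the input at this output position is [3 0 13 / 3 6 9 / 4 5 14]. Elementwise product with the kernel and sum: 3·1 + 0·-1 + 13·2 + 3·1 + 6·-1 + 9·1 + 4·1 + 5·-2.
Output[0,1]: The receptive field on the input at this output position is [0 13 19 / 6 9 8 / 5 14 16]. Elementwise product with the kernel and sum: 0·1 + 13·-1 + 19·2 + 6·1 + 9·-1 + 8·1 + 5·1 + 14·-2.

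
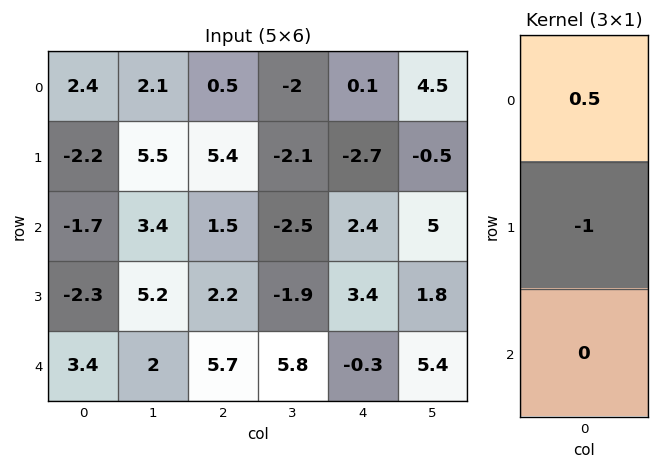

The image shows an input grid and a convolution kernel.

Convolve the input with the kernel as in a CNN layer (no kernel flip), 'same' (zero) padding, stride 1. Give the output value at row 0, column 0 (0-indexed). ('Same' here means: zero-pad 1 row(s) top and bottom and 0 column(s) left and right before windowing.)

-2.4

The receptive field on the zero-padded input at this output position is [0 / 2.4 / -2.2]. Elementwise product with the kernel and sum: 0·0.5 + 2.4·-1.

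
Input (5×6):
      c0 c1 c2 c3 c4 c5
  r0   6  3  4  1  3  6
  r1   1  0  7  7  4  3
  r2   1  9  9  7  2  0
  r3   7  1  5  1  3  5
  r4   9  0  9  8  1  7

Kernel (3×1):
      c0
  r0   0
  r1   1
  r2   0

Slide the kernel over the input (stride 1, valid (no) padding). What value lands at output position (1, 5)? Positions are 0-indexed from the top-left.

The receptive field on the input at this output position is [3 / 0 / 5]. Elementwise product with the kernel and sum: 0·1.

0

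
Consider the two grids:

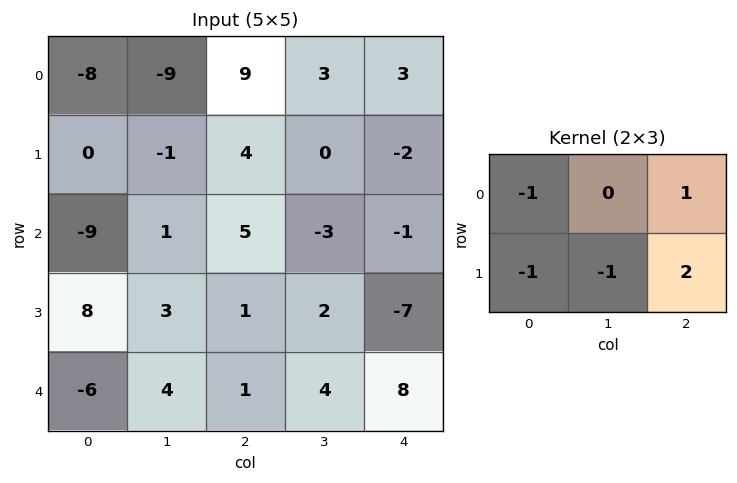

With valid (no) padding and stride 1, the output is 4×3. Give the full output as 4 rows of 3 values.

26 9 -14
22 -11 -10
5 -4 -23
-3 2 3

Output[0,0]: The receptive field on the input at this output position is [-8 -9 9 / 0 -1 4]. Elementwise product with the kernel and sum: -8·-1 + 9·1 + 0·-1 + -1·-1 + 4·2.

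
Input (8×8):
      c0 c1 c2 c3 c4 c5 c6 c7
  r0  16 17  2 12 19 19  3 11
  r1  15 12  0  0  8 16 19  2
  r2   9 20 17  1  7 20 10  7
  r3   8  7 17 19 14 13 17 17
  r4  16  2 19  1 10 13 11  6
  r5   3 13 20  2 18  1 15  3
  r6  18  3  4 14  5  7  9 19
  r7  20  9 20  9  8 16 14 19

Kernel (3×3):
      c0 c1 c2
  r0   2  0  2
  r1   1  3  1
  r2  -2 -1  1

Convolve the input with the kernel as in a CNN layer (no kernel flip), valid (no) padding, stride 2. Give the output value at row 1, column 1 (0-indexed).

The receptive field on the input at this output position is [17 1 7 / 17 19 14 / 19 1 10]. Elementwise product with the kernel and sum: 17·2 + 7·2 + 17·1 + 19·3 + 14·1 + 19·-2 + 1·-1 + 10·1.

107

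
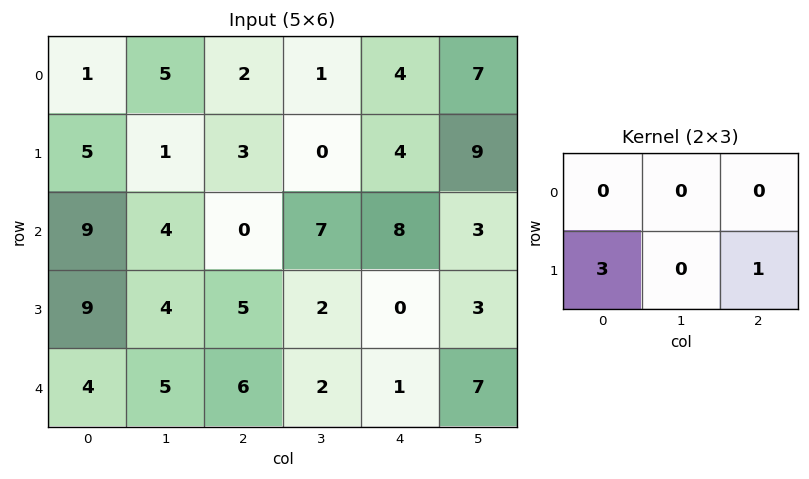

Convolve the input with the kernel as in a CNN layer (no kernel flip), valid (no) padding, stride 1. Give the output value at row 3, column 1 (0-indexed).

17

The receptive field on the input at this output position is [4 5 2 / 5 6 2]. Elementwise product with the kernel and sum: 5·3 + 2·1.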